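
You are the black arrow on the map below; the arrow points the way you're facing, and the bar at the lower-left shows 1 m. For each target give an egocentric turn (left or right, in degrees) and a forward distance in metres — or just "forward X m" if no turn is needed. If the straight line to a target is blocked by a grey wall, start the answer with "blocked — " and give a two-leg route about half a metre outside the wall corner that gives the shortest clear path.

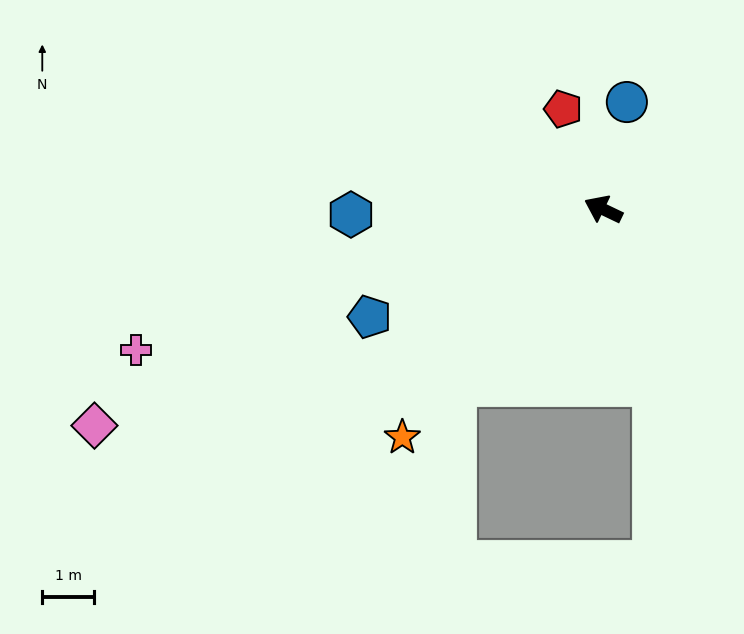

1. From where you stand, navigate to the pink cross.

turn left 42°, forward 9.4 m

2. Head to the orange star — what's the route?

turn left 74°, forward 5.9 m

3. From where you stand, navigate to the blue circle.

turn right 77°, forward 2.1 m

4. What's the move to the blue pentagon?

turn left 50°, forward 5.0 m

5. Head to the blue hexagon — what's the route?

turn left 27°, forward 4.9 m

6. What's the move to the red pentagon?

turn right 43°, forward 2.1 m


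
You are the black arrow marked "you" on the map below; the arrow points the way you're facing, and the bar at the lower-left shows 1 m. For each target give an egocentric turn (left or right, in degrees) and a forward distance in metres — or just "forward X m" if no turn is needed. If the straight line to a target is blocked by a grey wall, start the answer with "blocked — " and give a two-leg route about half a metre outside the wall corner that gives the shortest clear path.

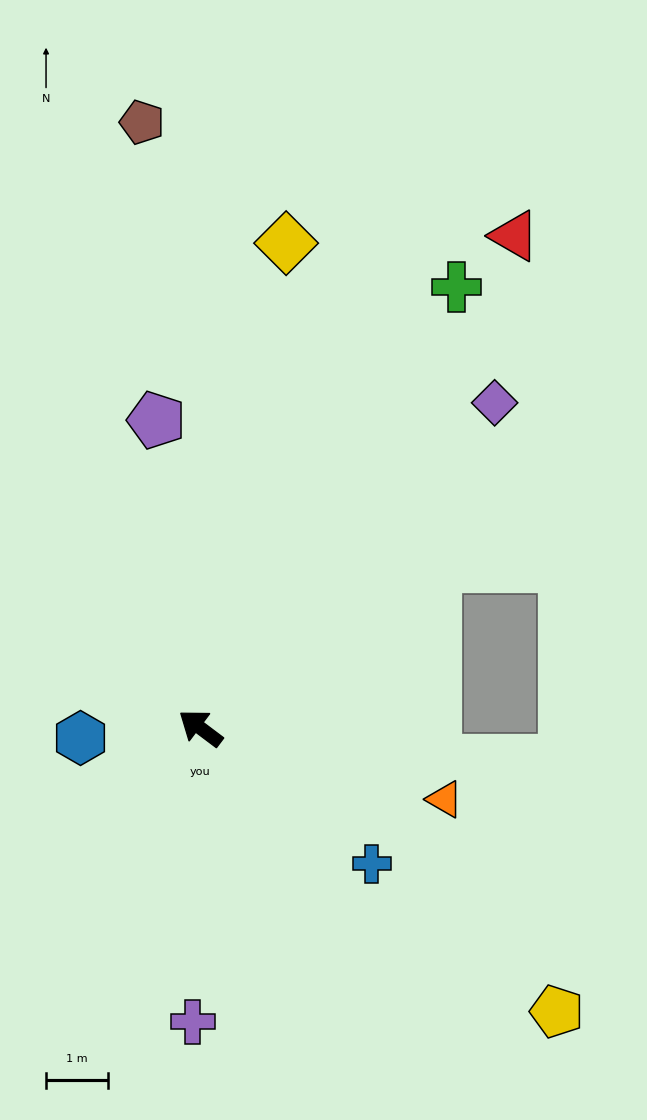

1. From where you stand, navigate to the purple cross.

turn left 125°, forward 4.8 m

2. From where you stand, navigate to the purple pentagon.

turn right 45°, forward 5.0 m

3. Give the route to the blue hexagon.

turn left 42°, forward 2.0 m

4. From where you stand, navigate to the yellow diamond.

turn right 63°, forward 8.0 m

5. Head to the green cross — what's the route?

turn right 83°, forward 8.3 m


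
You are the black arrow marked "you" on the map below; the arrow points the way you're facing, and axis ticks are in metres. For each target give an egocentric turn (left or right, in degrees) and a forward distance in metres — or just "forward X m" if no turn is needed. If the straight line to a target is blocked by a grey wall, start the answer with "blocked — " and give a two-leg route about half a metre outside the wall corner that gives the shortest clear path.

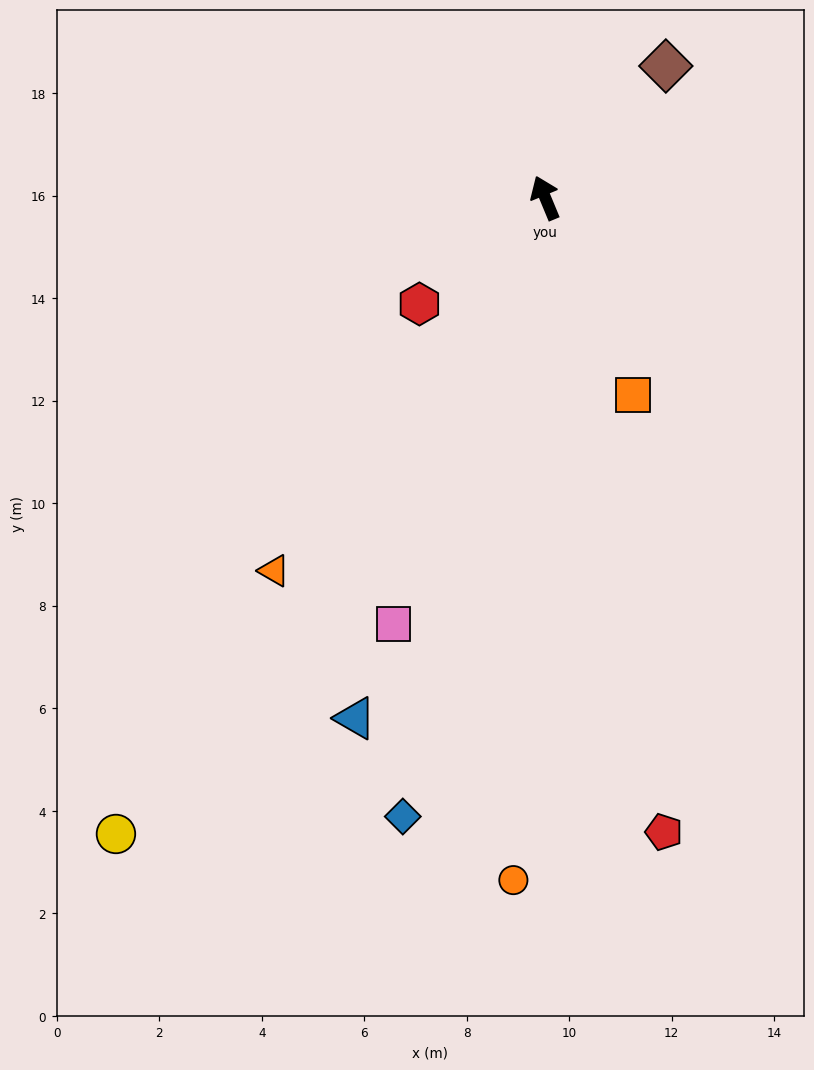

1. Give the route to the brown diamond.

turn right 65°, forward 3.5 m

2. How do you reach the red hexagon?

turn left 108°, forward 3.2 m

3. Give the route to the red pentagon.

turn left 168°, forward 12.6 m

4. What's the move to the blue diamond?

turn left 144°, forward 12.4 m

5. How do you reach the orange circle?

turn left 155°, forward 13.3 m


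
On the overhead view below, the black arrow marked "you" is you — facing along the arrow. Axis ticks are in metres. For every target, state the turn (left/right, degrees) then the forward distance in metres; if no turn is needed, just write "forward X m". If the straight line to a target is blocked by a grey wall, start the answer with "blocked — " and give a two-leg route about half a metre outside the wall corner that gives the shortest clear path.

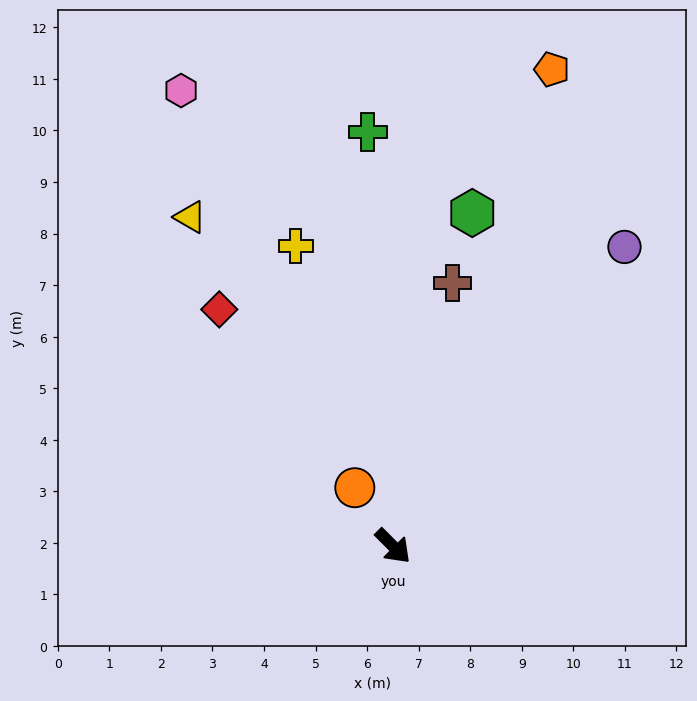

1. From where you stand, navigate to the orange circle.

turn left 168°, forward 1.4 m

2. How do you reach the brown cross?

turn left 122°, forward 5.2 m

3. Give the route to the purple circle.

turn left 97°, forward 7.3 m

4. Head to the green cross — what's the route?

turn left 138°, forward 8.1 m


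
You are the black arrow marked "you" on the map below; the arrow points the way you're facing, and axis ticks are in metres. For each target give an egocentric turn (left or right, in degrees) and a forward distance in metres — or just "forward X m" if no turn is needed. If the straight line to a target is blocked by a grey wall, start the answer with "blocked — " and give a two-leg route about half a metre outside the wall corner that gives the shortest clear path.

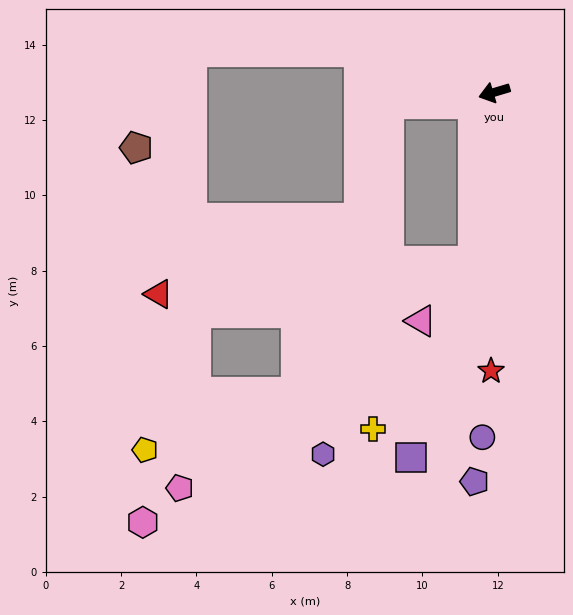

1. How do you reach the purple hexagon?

blocked — turn right 11°, forward 2.8 m, then turn left 74°, forward 9.5 m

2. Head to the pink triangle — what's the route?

blocked — turn left 67°, forward 4.5 m, then turn right 36°, forward 2.1 m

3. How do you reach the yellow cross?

blocked — turn right 11°, forward 2.8 m, then turn left 82°, forward 8.7 m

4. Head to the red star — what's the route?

turn left 73°, forward 7.4 m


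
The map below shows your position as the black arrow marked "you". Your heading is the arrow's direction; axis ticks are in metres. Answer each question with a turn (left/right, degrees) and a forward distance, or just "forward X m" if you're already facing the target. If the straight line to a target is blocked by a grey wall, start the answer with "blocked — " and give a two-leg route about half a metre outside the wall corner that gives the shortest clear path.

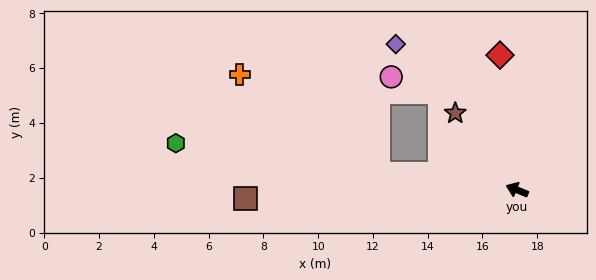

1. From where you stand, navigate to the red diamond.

turn right 61°, forward 5.0 m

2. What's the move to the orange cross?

blocked — turn left 15°, forward 5.1 m, then turn right 29°, forward 6.2 m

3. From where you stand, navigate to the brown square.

turn left 24°, forward 9.9 m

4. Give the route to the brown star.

turn right 29°, forward 3.6 m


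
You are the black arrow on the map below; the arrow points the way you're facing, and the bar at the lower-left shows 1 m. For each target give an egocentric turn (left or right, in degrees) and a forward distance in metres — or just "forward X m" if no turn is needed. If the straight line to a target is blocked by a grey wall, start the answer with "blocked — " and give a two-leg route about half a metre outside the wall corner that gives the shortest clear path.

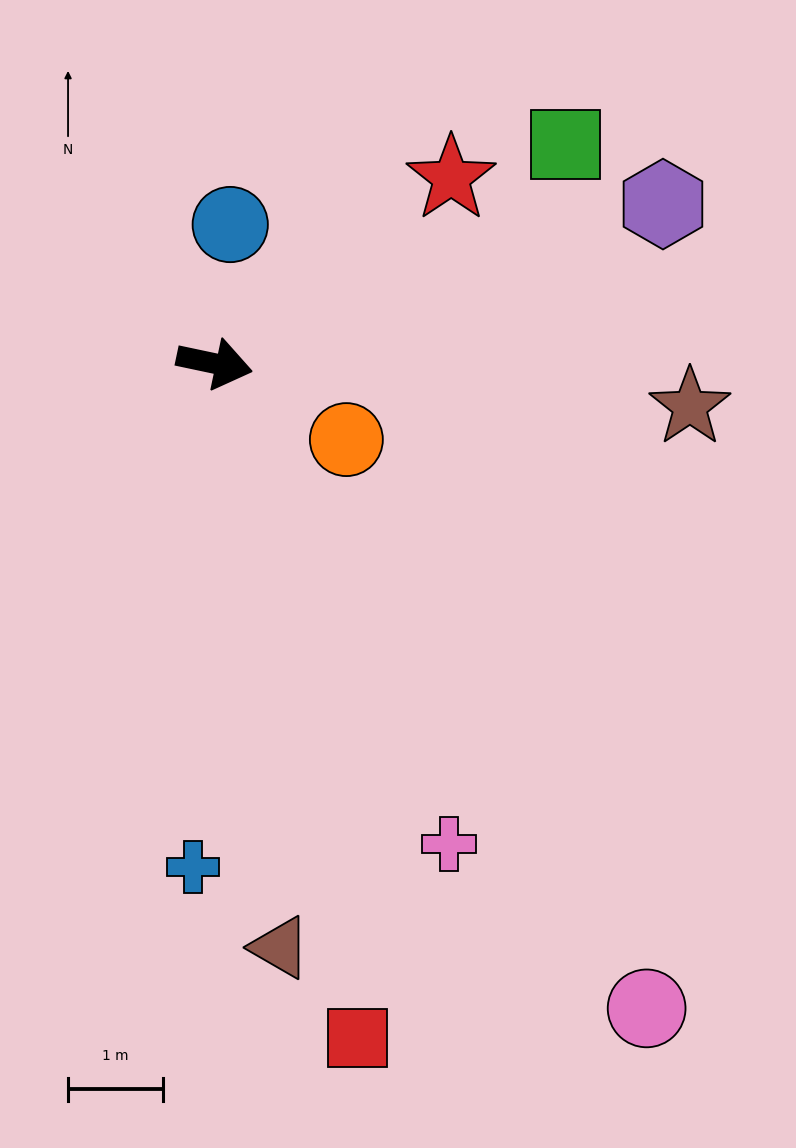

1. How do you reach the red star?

turn left 50°, forward 3.2 m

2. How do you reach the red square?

turn right 66°, forward 7.3 m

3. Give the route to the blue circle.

turn left 96°, forward 1.5 m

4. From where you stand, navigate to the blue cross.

turn right 80°, forward 5.3 m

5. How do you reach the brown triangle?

turn right 72°, forward 6.2 m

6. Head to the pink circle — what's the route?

turn right 44°, forward 8.2 m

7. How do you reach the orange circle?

turn right 18°, forward 1.6 m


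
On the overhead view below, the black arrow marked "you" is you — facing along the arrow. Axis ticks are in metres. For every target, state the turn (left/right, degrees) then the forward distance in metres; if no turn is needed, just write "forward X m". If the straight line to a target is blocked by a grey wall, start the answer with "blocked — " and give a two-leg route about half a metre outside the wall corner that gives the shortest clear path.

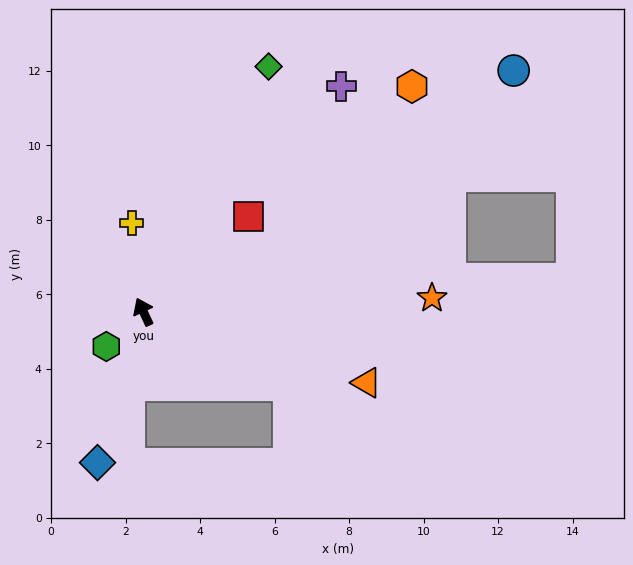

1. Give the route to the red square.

turn right 73°, forward 3.8 m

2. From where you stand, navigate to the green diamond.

turn right 52°, forward 7.4 m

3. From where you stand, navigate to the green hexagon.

turn left 108°, forward 1.4 m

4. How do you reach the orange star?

turn right 112°, forward 7.8 m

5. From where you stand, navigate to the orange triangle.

turn right 133°, forward 6.3 m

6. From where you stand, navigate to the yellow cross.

turn right 17°, forward 2.4 m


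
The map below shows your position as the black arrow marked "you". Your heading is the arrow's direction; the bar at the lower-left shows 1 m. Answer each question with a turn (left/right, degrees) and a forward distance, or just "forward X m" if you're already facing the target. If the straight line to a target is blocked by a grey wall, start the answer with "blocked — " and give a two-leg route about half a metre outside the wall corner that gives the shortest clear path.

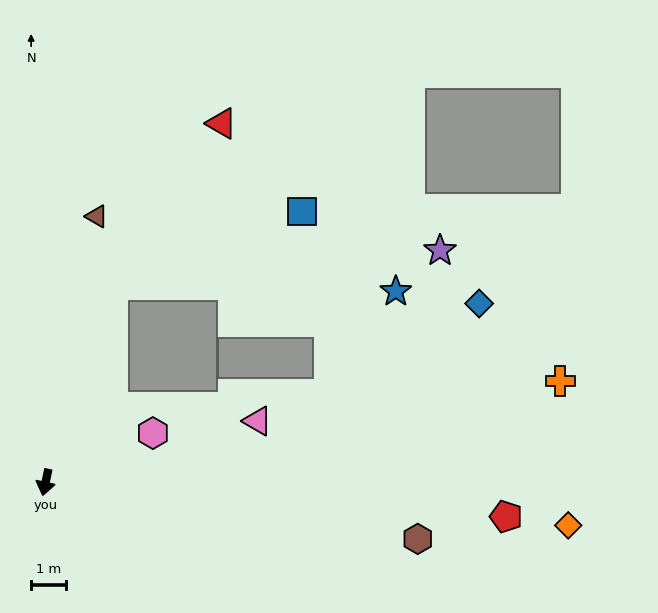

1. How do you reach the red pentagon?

turn left 98°, forward 13.4 m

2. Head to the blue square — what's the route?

blocked — turn left 173°, forward 6.0 m, then turn right 50°, forward 5.9 m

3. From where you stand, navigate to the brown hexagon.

turn left 93°, forward 10.9 m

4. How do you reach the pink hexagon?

turn left 127°, forward 3.4 m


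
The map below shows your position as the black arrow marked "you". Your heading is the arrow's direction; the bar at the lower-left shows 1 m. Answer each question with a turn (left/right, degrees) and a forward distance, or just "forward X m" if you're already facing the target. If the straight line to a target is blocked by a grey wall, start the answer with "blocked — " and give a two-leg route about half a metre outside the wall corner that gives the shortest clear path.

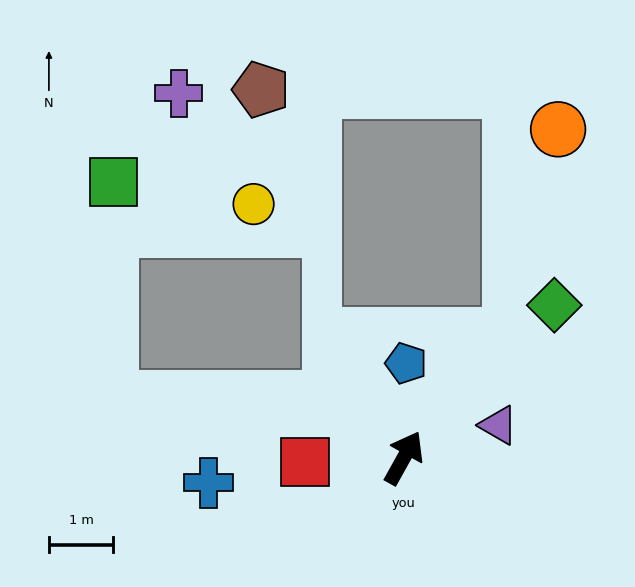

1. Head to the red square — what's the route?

turn left 122°, forward 1.5 m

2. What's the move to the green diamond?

turn right 15°, forward 3.3 m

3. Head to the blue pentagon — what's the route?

turn left 28°, forward 1.5 m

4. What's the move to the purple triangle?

turn right 42°, forward 1.6 m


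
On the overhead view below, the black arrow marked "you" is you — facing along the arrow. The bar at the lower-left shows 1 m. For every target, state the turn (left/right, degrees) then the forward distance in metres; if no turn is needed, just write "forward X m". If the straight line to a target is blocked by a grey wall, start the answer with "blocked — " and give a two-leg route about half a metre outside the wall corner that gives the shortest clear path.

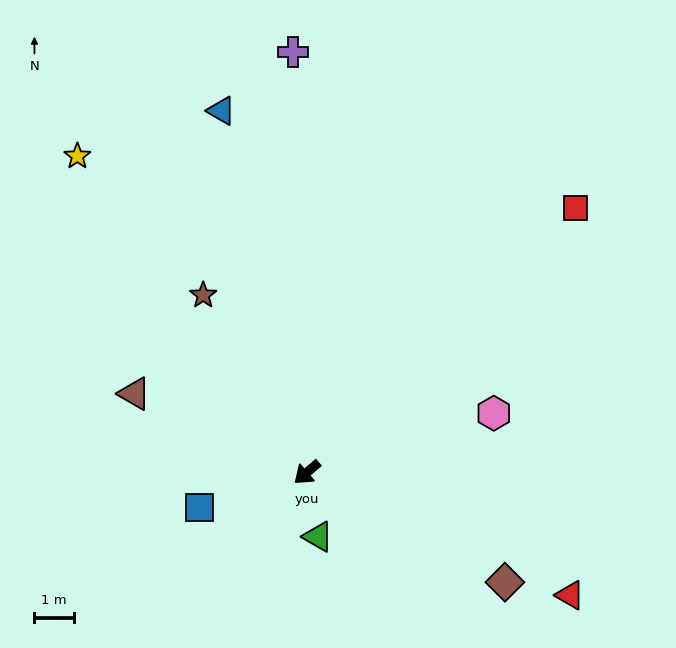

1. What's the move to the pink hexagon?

turn left 157°, forward 4.9 m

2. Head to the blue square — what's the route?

turn right 22°, forward 2.9 m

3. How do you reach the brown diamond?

turn left 110°, forward 5.7 m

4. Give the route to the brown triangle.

turn right 65°, forward 4.8 m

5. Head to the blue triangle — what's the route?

turn right 117°, forward 9.4 m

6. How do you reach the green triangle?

turn left 59°, forward 1.6 m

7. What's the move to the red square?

turn right 176°, forward 9.5 m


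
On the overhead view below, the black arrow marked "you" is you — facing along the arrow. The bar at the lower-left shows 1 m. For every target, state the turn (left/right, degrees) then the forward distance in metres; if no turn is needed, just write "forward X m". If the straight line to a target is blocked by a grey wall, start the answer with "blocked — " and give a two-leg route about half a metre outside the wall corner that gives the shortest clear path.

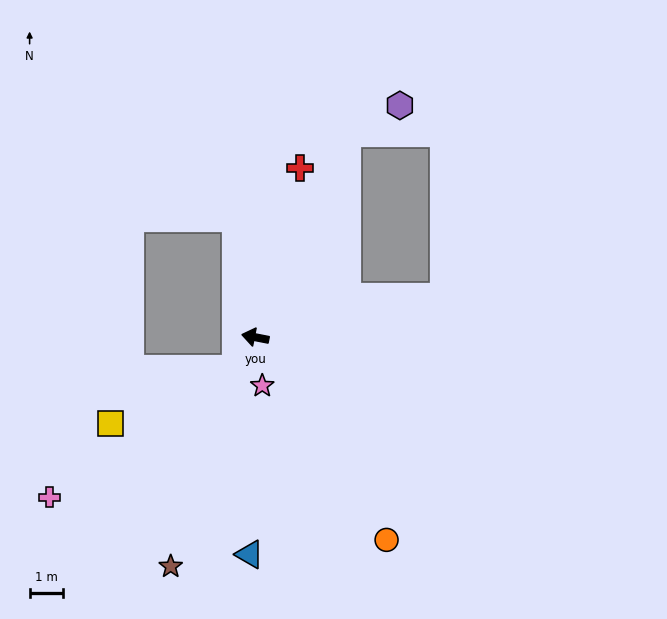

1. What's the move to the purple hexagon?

blocked — turn right 103°, forward 6.7 m, then turn right 38°, forward 1.8 m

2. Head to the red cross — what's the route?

turn right 94°, forward 5.2 m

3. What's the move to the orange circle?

turn left 134°, forward 7.2 m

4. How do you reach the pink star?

turn left 109°, forward 1.5 m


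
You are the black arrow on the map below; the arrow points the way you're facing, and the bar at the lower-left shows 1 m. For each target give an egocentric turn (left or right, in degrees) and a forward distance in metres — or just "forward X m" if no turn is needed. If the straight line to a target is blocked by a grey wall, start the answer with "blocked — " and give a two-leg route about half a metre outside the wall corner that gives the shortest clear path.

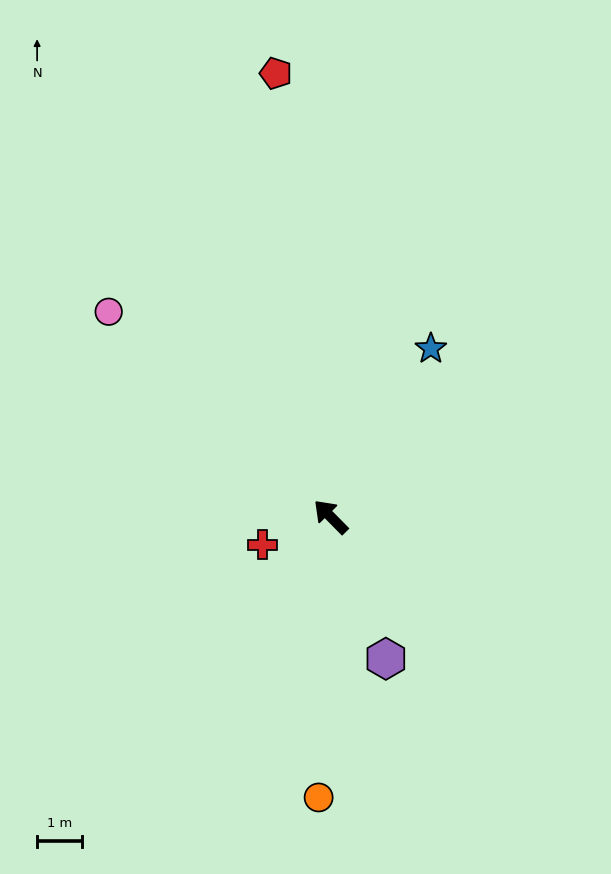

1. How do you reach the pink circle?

turn left 3°, forward 6.8 m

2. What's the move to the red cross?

turn left 68°, forward 1.7 m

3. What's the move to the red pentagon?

turn right 38°, forward 10.0 m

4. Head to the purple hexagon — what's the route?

turn left 157°, forward 3.4 m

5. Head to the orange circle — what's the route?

turn left 133°, forward 6.3 m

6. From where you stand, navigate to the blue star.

turn right 75°, forward 4.4 m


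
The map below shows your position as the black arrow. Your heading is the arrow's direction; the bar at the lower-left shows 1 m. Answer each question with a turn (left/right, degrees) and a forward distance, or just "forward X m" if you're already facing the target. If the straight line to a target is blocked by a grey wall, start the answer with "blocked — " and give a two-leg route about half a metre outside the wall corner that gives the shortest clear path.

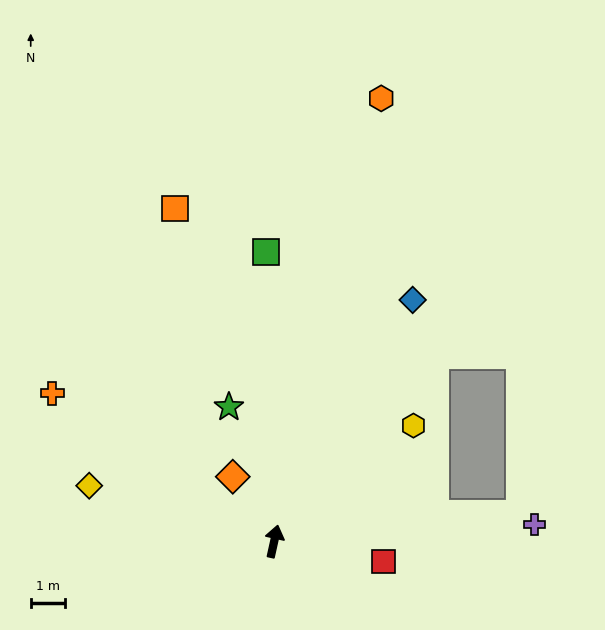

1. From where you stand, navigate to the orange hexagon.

forward 13.2 m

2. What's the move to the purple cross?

turn right 74°, forward 7.6 m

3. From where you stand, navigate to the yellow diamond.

turn left 86°, forward 5.6 m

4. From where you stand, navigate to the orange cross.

turn left 69°, forward 7.7 m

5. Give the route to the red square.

turn right 88°, forward 3.2 m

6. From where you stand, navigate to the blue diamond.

turn right 17°, forward 8.1 m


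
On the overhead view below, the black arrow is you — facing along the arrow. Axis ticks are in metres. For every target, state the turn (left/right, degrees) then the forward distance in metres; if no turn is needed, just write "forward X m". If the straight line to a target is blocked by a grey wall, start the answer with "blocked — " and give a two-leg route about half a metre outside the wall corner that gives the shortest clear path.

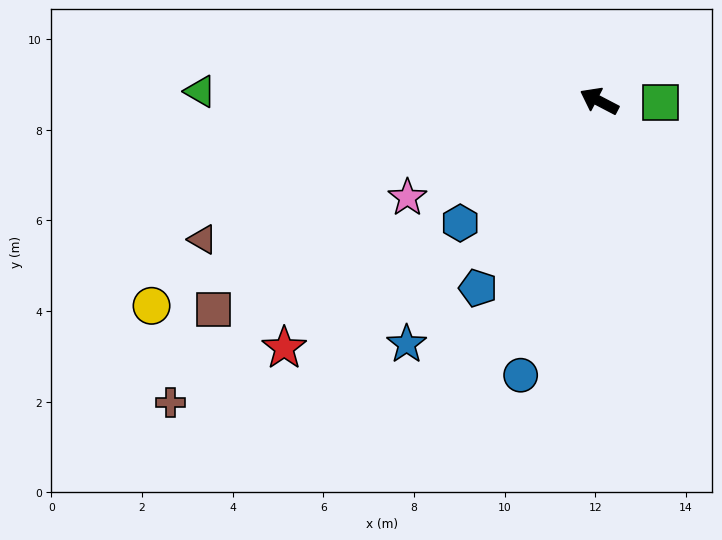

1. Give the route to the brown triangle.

turn left 47°, forward 9.3 m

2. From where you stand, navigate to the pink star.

turn left 54°, forward 4.7 m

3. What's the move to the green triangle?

turn left 26°, forward 8.8 m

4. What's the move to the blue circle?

turn left 102°, forward 6.3 m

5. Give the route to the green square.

turn right 154°, forward 1.4 m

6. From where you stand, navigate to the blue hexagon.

turn left 69°, forward 4.1 m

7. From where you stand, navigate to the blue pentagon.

turn left 85°, forward 4.9 m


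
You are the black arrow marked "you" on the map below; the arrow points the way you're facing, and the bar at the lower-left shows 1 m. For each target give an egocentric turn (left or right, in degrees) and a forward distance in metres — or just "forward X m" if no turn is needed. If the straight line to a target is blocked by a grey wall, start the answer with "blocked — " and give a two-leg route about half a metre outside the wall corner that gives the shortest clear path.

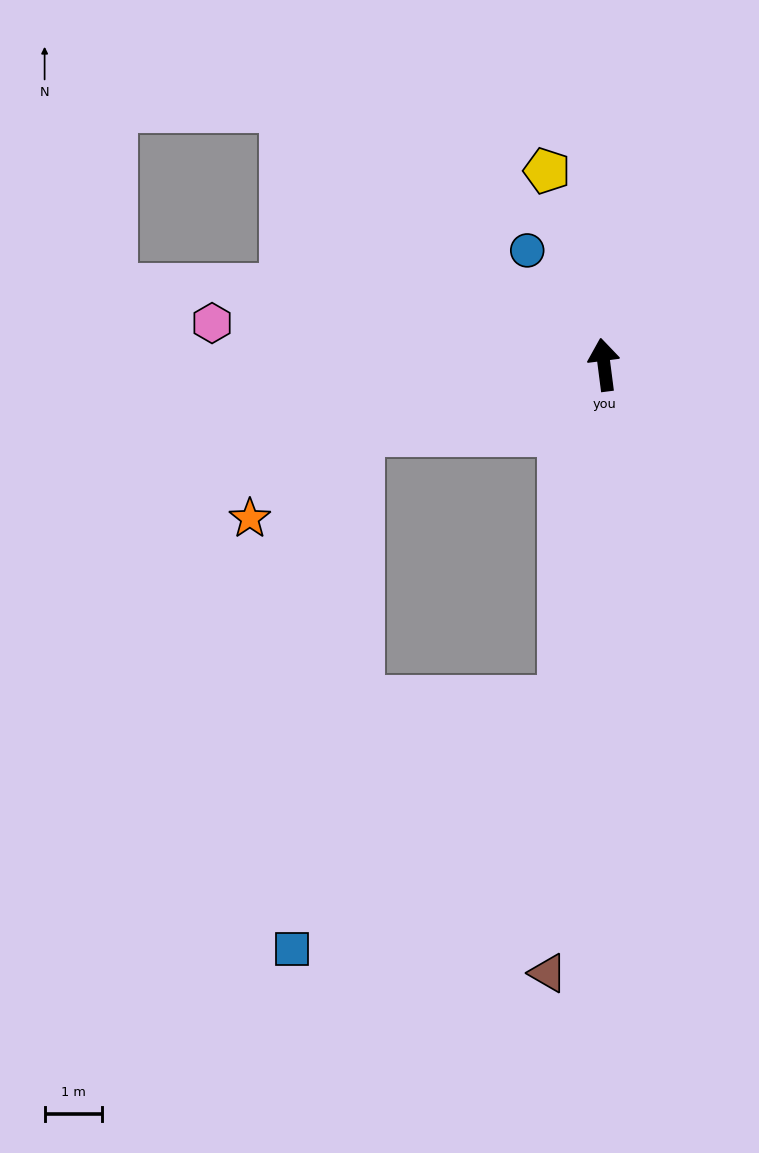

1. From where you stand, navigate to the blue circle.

turn left 27°, forward 2.4 m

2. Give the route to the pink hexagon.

turn left 77°, forward 6.9 m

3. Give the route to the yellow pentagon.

turn left 9°, forward 3.5 m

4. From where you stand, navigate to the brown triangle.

turn left 167°, forward 10.7 m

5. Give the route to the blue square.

blocked — turn left 165°, forward 5.9 m, then turn right 40°, forward 6.4 m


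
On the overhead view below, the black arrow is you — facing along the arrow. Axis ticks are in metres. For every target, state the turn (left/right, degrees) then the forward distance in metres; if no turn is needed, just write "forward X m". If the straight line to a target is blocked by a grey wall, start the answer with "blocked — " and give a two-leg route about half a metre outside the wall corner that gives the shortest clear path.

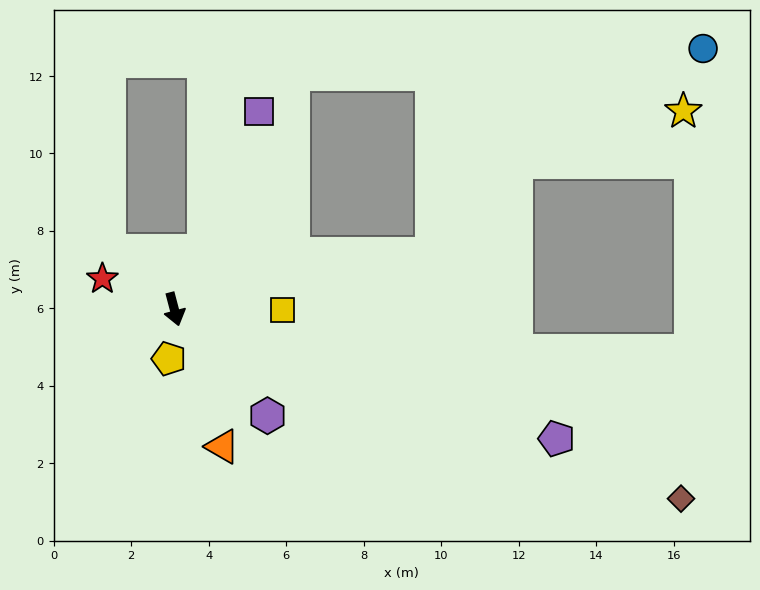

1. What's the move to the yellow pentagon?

turn right 21°, forward 1.3 m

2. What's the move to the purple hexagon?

turn left 26°, forward 3.7 m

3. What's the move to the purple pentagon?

turn left 57°, forward 10.4 m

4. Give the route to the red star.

turn right 128°, forward 2.0 m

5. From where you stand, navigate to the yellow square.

turn left 75°, forward 2.8 m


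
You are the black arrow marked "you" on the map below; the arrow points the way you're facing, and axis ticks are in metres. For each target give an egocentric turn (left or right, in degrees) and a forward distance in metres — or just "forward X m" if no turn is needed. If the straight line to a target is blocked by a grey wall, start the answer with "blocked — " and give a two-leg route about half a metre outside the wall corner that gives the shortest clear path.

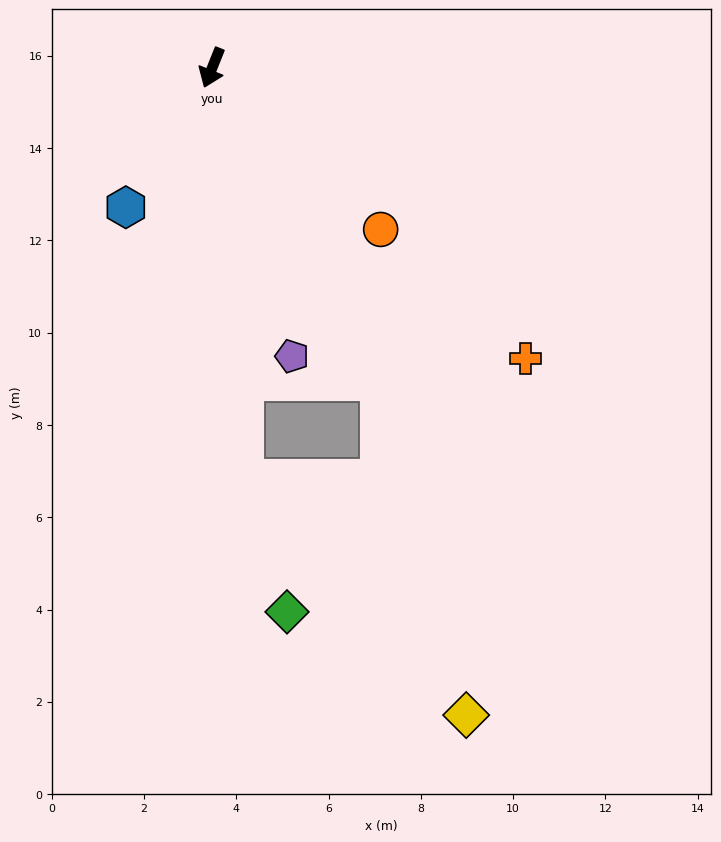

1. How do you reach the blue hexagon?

turn right 10°, forward 3.6 m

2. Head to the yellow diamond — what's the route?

blocked — turn left 50°, forward 7.7 m, then turn right 14°, forward 7.5 m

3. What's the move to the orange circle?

turn left 68°, forward 5.1 m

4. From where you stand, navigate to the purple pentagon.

turn left 37°, forward 6.5 m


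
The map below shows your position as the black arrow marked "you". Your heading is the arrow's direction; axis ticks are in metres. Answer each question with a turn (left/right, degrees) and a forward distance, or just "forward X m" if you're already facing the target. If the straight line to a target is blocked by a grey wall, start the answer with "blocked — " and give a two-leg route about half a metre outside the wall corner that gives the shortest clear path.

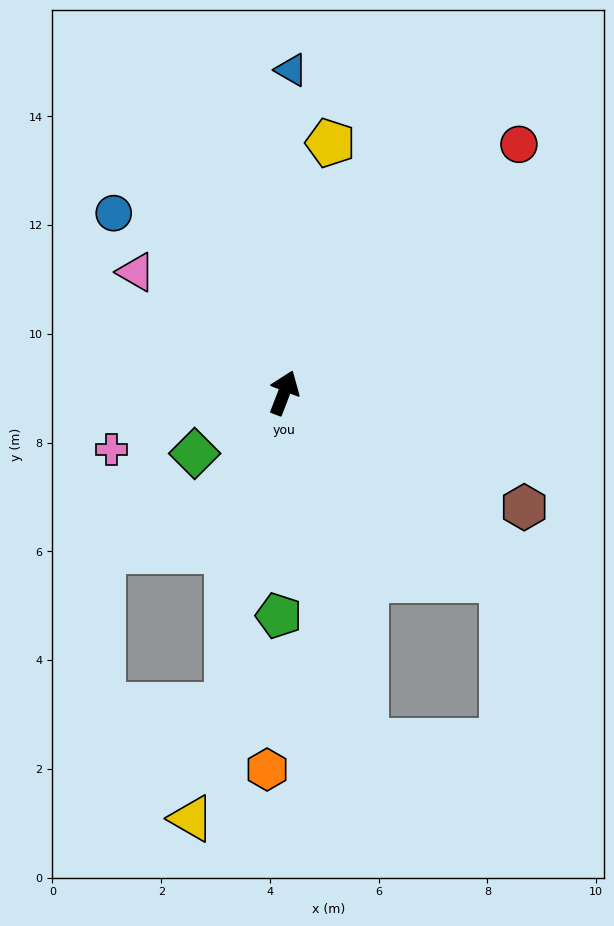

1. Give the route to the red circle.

turn right 22°, forward 6.3 m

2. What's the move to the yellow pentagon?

turn left 11°, forward 4.7 m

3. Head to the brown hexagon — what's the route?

turn right 94°, forward 4.9 m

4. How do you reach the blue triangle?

turn left 20°, forward 5.9 m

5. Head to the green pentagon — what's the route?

turn right 160°, forward 4.1 m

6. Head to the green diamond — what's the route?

turn left 145°, forward 2.0 m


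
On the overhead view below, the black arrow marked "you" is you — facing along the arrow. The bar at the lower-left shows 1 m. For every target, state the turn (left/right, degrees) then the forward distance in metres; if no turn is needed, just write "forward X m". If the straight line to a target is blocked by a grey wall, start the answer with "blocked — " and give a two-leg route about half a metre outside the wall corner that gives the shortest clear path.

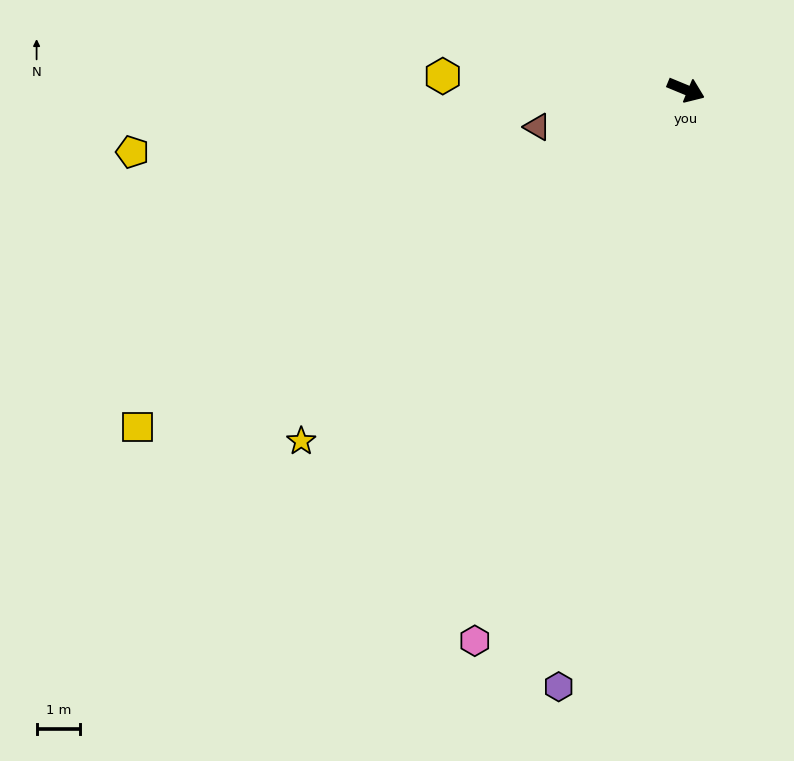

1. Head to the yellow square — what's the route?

turn right 126°, forward 14.8 m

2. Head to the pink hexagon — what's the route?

turn right 89°, forward 13.6 m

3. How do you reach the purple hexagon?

turn right 80°, forward 14.0 m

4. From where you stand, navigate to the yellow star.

turn right 115°, forward 12.0 m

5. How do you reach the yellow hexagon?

turn right 161°, forward 5.6 m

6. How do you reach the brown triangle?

turn right 144°, forward 3.5 m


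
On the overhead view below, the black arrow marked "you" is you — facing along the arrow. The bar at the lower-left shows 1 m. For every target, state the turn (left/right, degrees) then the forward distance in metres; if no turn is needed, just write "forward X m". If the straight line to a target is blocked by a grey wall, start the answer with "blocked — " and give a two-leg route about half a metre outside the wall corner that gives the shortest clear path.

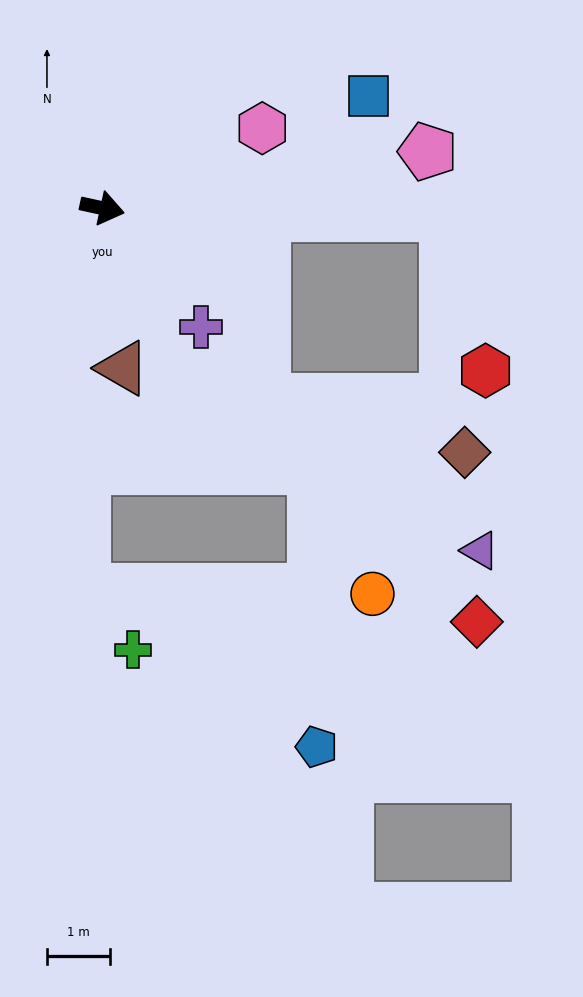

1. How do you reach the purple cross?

turn right 38°, forward 2.5 m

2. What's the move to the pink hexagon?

turn left 39°, forward 2.9 m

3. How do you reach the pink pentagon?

turn left 22°, forward 5.3 m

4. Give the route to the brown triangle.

turn right 70°, forward 2.6 m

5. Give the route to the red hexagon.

blocked — turn left 11°, forward 5.5 m, then turn right 75°, forward 2.6 m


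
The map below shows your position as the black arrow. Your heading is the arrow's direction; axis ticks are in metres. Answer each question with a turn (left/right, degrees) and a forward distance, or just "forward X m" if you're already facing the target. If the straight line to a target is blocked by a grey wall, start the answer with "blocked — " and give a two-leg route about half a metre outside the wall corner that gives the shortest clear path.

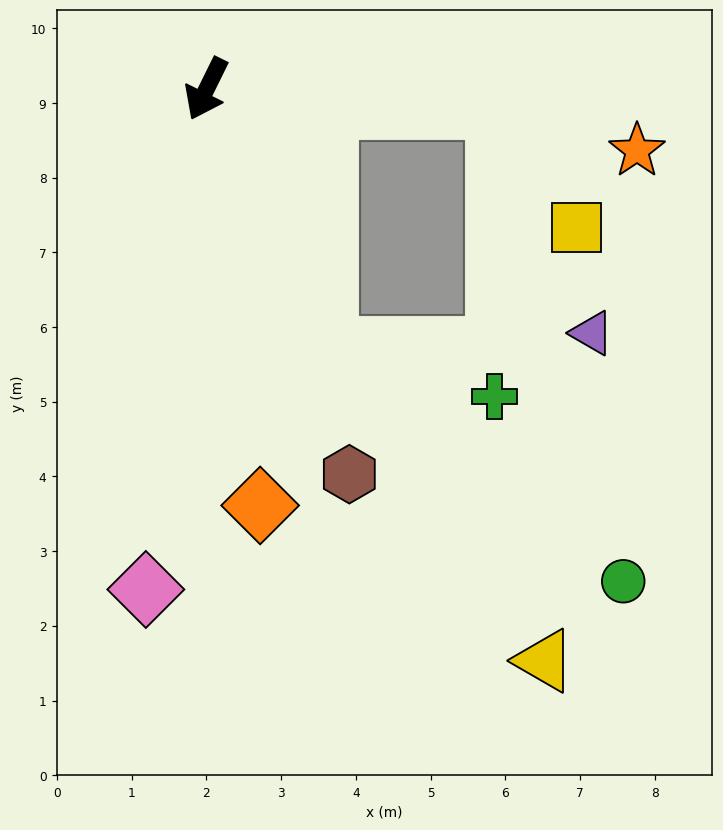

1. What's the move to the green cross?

blocked — turn left 51°, forward 3.8 m, then turn left 49°, forward 2.3 m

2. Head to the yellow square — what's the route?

blocked — turn left 113°, forward 3.9 m, then turn right 54°, forward 1.9 m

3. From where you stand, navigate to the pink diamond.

turn left 19°, forward 6.7 m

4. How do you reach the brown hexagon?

turn left 47°, forward 5.5 m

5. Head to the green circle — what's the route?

blocked — turn left 51°, forward 3.8 m, then turn left 27°, forward 5.1 m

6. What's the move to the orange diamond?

turn left 34°, forward 5.6 m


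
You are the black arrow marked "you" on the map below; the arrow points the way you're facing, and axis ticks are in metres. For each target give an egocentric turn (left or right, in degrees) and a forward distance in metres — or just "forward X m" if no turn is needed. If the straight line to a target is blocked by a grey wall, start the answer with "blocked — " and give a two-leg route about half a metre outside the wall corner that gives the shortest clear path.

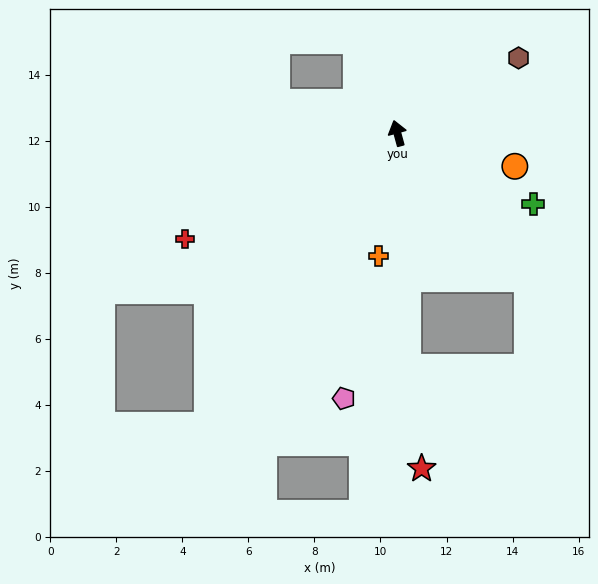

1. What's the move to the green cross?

turn right 133°, forward 4.6 m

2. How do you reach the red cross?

turn left 101°, forward 7.2 m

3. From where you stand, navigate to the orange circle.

turn right 121°, forward 3.7 m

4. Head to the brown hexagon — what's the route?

turn right 73°, forward 4.3 m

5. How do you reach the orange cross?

turn left 156°, forward 3.8 m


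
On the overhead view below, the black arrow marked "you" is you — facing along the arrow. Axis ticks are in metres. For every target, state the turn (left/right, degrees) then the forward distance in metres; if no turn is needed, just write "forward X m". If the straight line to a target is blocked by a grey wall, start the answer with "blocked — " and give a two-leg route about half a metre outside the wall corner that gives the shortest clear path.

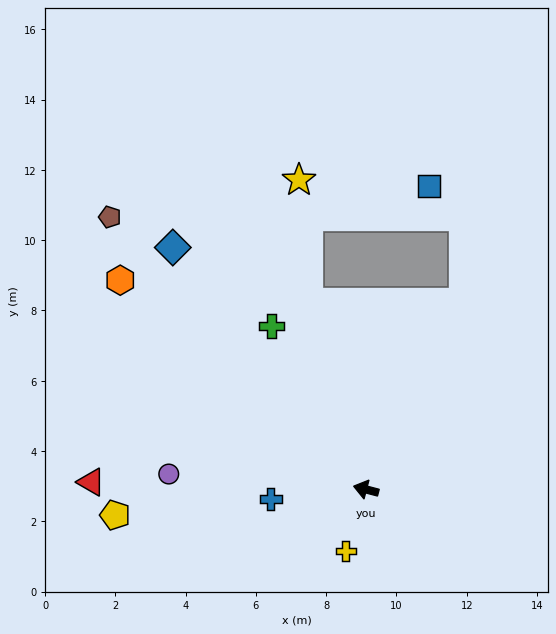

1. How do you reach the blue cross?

turn left 20°, forward 2.7 m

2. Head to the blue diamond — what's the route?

turn right 37°, forward 8.8 m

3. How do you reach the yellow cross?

turn left 87°, forward 1.8 m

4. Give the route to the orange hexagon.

turn right 26°, forward 9.2 m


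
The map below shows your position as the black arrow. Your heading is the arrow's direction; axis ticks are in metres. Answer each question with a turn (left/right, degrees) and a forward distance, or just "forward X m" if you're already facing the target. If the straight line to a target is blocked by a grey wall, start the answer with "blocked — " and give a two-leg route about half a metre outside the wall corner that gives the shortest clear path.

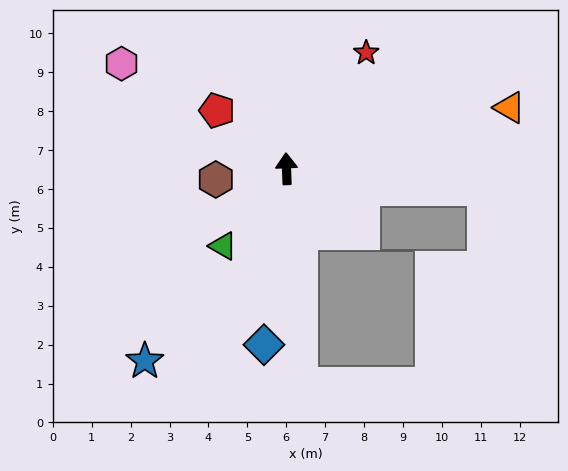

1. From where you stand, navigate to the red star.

turn right 37°, forward 3.6 m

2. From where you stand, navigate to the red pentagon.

turn left 48°, forward 2.3 m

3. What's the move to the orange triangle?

turn right 77°, forward 5.9 m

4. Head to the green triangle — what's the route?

turn left 138°, forward 2.6 m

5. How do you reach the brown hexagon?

turn left 97°, forward 1.8 m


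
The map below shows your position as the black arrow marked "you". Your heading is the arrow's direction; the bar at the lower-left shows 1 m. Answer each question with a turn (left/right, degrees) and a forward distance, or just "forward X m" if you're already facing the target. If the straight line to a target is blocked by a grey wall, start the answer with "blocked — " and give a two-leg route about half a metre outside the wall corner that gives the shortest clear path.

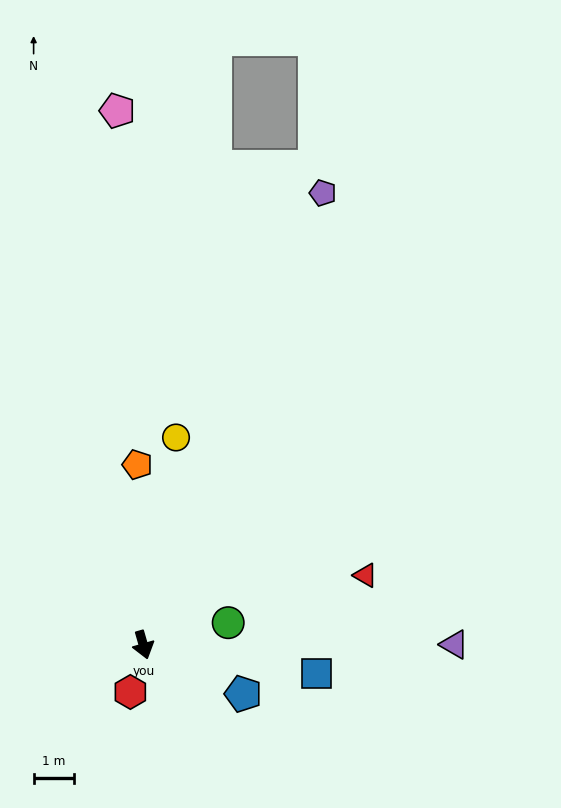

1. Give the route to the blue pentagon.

turn left 48°, forward 2.8 m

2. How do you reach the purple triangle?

turn left 74°, forward 7.8 m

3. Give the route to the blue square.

turn left 65°, forward 4.4 m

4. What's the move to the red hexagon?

turn right 31°, forward 1.2 m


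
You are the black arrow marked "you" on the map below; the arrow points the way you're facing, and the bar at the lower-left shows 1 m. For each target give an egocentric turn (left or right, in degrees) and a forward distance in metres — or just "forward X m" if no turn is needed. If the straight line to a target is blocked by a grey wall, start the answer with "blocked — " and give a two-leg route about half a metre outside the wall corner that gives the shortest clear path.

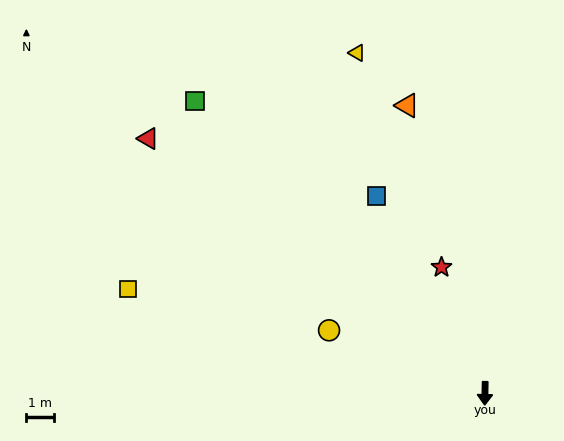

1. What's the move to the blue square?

turn right 150°, forward 8.2 m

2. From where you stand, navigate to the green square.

turn right 134°, forward 15.1 m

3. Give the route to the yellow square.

turn right 105°, forward 13.6 m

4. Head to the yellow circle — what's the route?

turn right 111°, forward 6.2 m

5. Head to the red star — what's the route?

turn right 160°, forward 4.9 m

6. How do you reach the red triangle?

turn right 126°, forward 15.4 m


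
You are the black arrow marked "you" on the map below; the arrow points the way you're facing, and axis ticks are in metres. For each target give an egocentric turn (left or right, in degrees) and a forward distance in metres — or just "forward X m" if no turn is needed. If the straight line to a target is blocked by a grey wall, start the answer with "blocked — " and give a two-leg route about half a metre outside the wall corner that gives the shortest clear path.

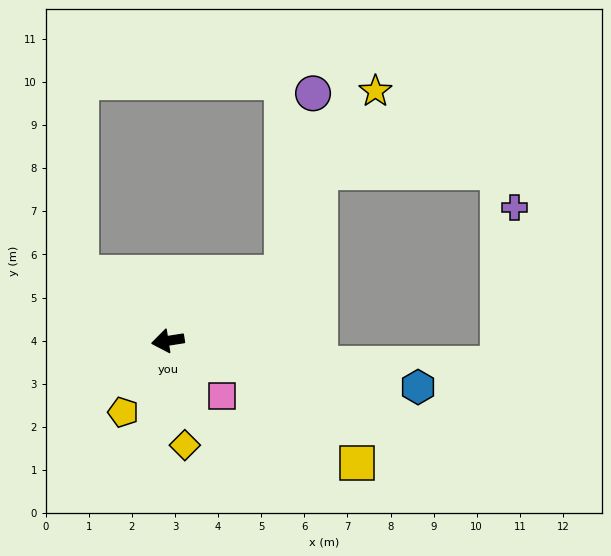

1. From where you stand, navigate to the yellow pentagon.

turn left 49°, forward 2.0 m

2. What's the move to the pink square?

turn left 126°, forward 1.8 m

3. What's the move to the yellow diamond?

turn left 90°, forward 2.5 m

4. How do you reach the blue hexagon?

turn left 161°, forward 5.9 m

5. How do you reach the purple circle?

blocked — turn right 159°, forward 3.1 m, then turn left 50°, forward 4.2 m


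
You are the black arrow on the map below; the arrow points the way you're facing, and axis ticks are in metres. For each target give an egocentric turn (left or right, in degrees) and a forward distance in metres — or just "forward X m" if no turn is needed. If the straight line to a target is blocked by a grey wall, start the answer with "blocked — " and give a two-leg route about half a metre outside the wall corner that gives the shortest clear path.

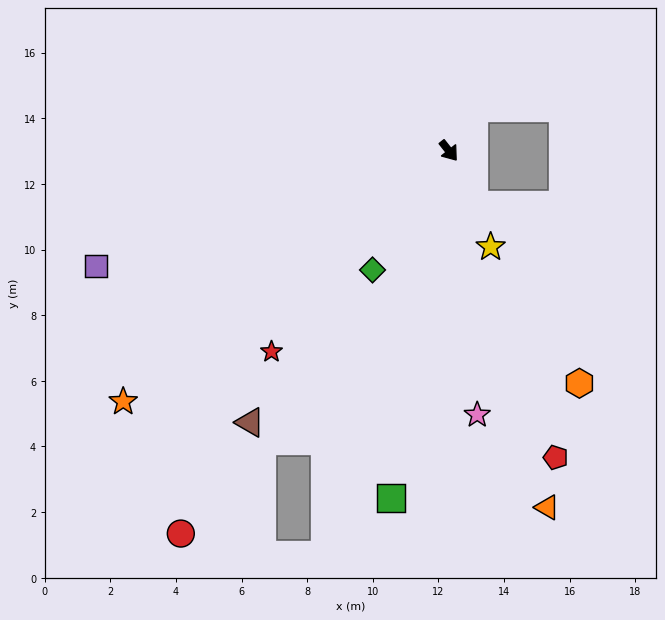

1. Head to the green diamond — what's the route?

turn right 71°, forward 4.3 m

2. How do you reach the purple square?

turn right 110°, forward 11.3 m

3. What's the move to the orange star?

turn right 91°, forward 12.5 m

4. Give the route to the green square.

turn right 48°, forward 10.7 m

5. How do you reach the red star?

turn right 80°, forward 8.2 m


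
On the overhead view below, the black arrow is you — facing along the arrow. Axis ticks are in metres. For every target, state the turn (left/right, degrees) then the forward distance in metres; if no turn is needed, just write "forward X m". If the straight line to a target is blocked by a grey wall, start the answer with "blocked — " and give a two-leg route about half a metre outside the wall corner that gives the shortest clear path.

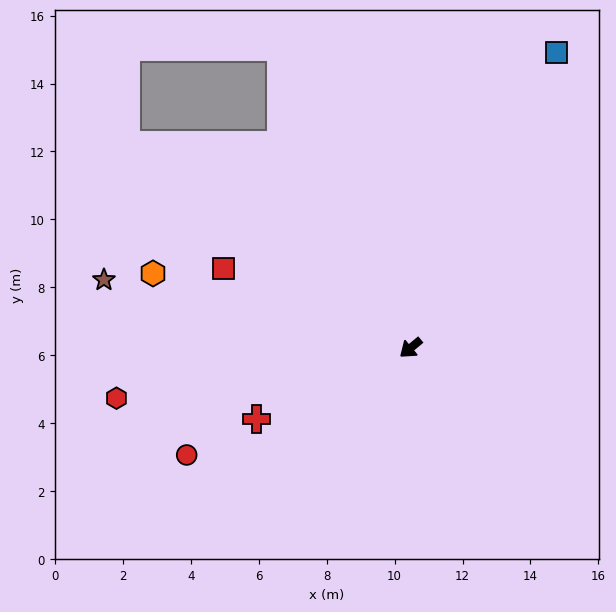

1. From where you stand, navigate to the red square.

turn right 63°, forward 6.0 m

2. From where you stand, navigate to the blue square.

turn right 156°, forward 9.7 m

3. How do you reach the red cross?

turn right 15°, forward 5.0 m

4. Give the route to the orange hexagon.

turn right 56°, forward 7.9 m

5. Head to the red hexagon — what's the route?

turn right 30°, forward 8.8 m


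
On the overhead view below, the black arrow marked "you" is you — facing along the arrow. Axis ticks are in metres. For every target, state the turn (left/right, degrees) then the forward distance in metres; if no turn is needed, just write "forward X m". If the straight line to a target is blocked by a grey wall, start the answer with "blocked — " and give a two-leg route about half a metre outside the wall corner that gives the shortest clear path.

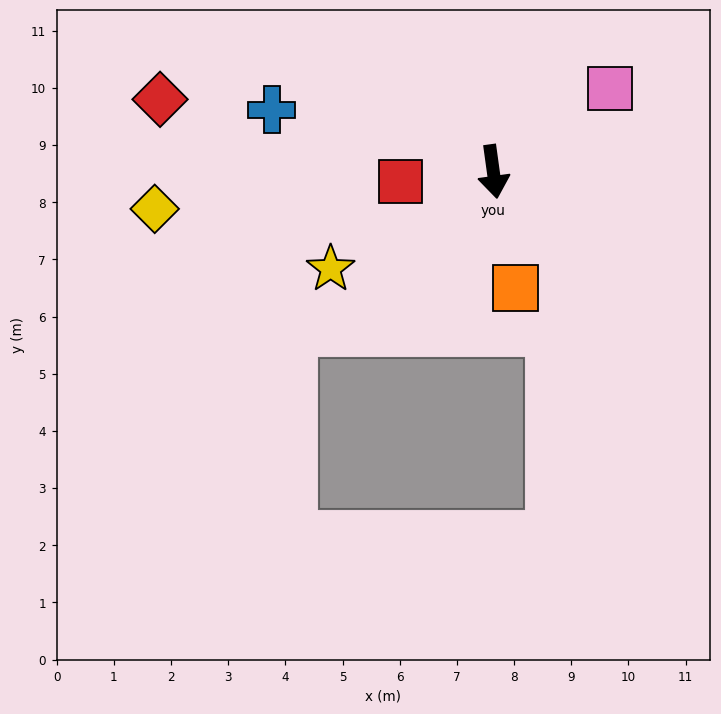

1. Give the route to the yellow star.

turn right 67°, forward 3.3 m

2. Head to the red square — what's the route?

turn right 92°, forward 1.6 m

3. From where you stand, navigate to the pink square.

turn left 118°, forward 2.5 m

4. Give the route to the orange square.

turn left 3°, forward 2.1 m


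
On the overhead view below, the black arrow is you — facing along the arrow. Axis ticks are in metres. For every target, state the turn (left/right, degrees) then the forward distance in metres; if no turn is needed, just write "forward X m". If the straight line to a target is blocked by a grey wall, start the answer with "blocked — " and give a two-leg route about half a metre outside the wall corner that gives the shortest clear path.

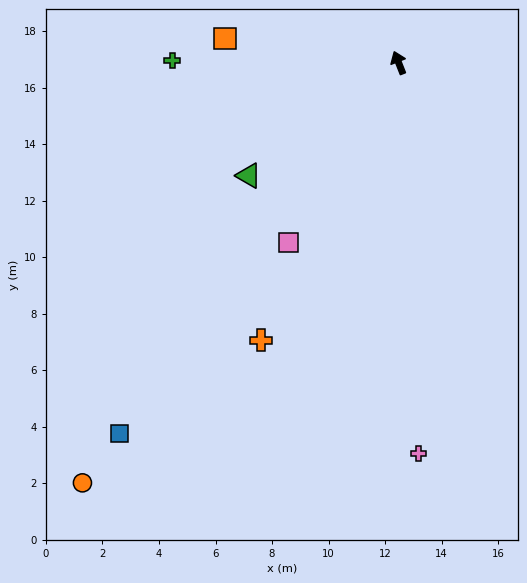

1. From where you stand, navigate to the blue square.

turn left 121°, forward 16.4 m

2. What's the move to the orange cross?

turn left 132°, forward 11.0 m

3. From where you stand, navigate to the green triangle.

turn left 105°, forward 6.6 m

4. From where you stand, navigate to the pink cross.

turn left 161°, forward 13.8 m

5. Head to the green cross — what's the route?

turn left 68°, forward 8.0 m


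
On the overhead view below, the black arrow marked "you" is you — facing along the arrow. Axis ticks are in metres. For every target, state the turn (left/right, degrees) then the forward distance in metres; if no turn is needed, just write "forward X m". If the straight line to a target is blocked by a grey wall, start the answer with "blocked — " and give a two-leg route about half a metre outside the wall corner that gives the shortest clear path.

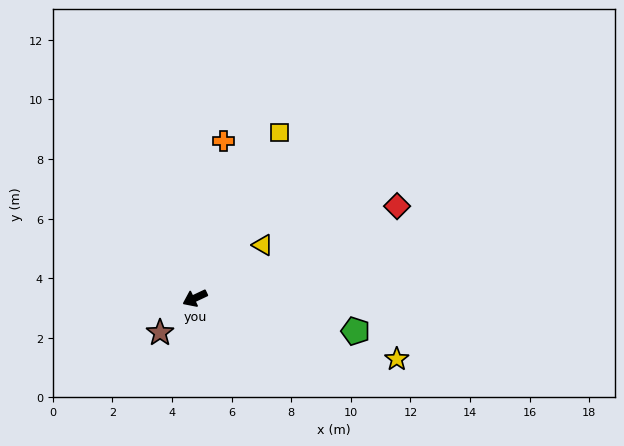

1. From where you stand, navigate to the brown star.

turn left 19°, forward 1.6 m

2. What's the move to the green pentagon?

turn left 143°, forward 5.5 m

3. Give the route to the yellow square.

turn right 142°, forward 6.2 m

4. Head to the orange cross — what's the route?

turn right 126°, forward 5.4 m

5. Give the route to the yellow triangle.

turn right 167°, forward 2.9 m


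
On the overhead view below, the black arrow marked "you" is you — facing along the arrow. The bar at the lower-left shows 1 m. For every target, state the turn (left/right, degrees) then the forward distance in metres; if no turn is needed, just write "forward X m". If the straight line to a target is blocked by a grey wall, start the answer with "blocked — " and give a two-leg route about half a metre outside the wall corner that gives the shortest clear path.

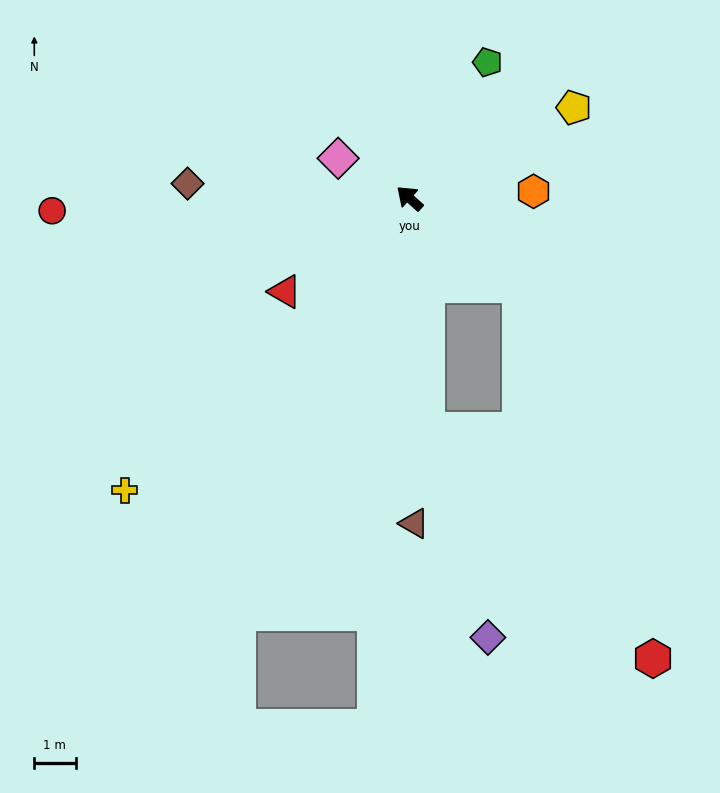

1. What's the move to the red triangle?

turn left 79°, forward 3.8 m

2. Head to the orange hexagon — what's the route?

turn right 135°, forward 3.0 m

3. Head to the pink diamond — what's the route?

turn left 13°, forward 2.0 m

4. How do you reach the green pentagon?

turn right 78°, forward 3.8 m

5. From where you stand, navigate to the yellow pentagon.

turn right 109°, forward 4.5 m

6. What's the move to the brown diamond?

turn left 38°, forward 5.4 m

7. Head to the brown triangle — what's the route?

turn left 133°, forward 7.9 m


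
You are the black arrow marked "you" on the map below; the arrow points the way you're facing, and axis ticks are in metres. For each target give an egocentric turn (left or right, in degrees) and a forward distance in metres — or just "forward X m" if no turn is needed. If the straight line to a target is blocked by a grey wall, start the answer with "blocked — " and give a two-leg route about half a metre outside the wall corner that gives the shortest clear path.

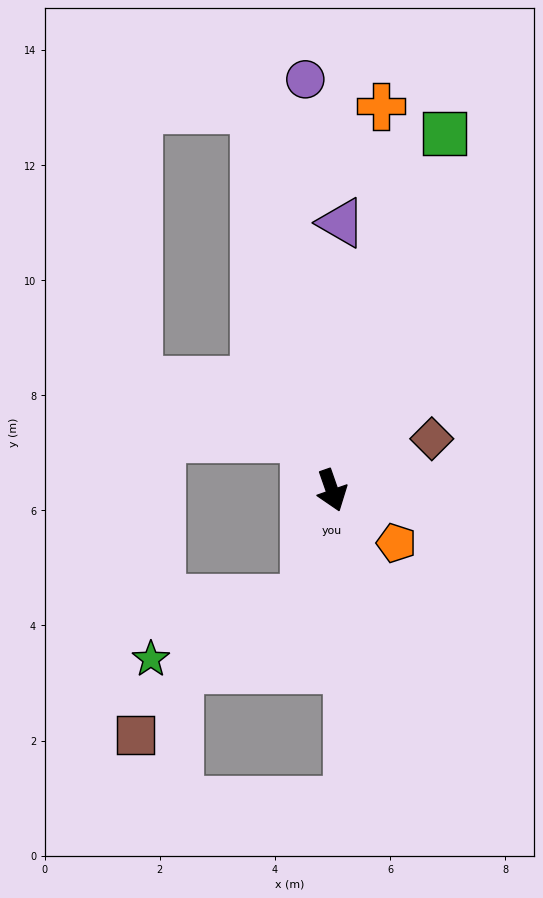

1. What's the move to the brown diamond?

turn left 98°, forward 2.0 m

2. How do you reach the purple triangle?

turn left 159°, forward 4.7 m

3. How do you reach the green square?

turn left 143°, forward 6.5 m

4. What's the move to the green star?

blocked — turn right 33°, forward 1.9 m, then turn right 55°, forward 2.9 m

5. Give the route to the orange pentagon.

turn left 31°, forward 1.4 m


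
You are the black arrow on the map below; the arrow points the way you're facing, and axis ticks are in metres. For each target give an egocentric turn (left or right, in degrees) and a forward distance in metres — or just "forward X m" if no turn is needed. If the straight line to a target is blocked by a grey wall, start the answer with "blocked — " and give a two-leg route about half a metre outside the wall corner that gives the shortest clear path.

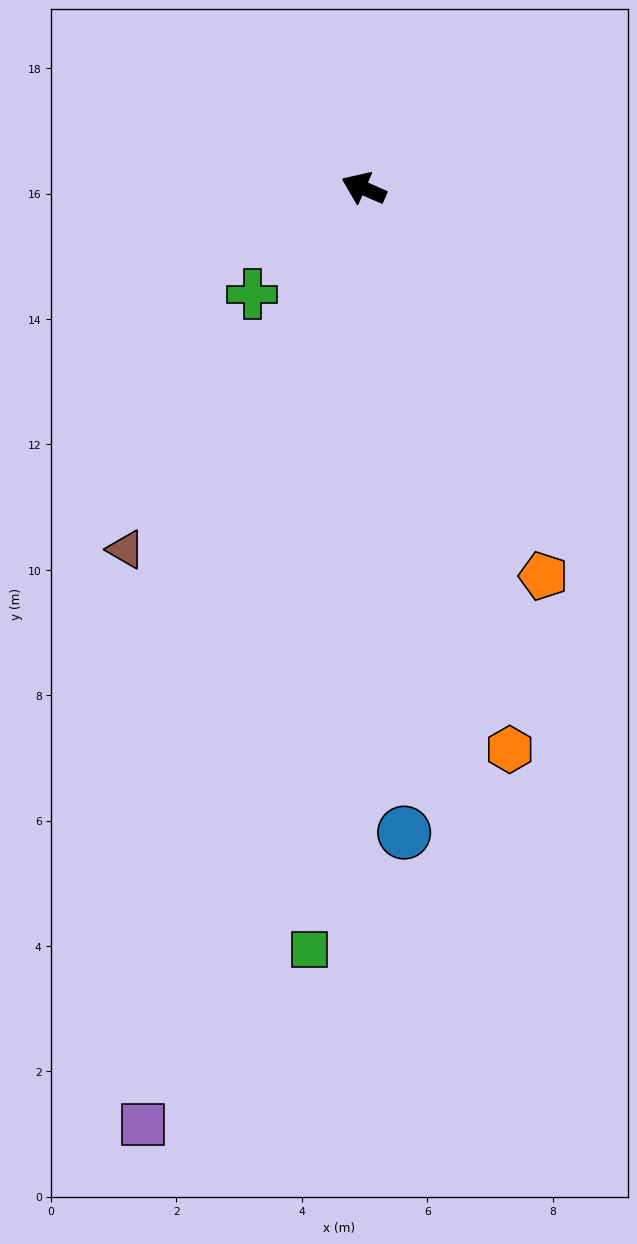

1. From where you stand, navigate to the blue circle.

turn left 117°, forward 10.3 m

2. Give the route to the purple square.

turn left 100°, forward 15.3 m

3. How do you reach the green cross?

turn left 67°, forward 2.5 m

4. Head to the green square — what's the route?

turn left 110°, forward 12.2 m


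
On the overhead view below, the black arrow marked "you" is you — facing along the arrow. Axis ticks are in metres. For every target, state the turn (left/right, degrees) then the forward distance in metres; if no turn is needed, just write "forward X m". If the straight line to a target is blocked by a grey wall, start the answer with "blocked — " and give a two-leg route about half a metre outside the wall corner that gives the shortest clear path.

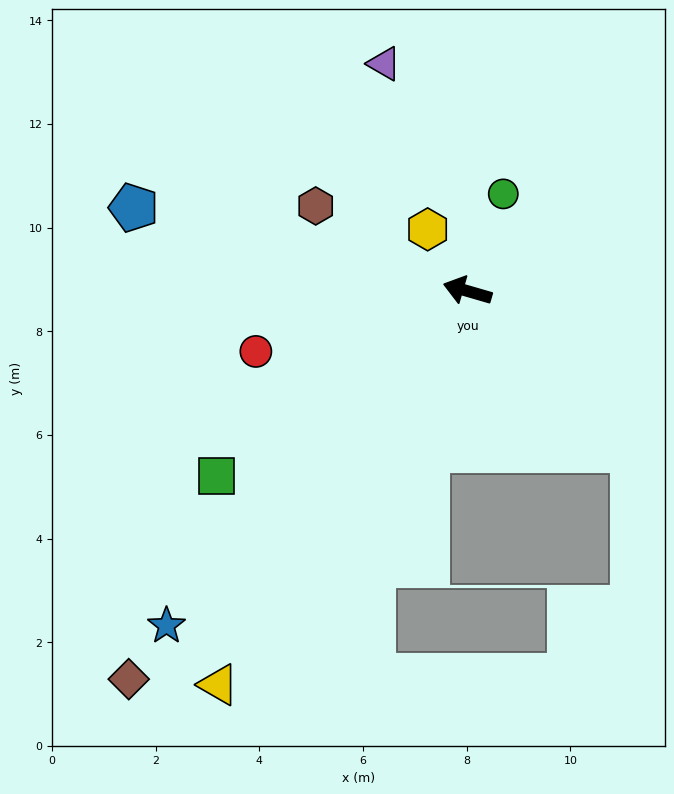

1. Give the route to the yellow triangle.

turn left 74°, forward 9.0 m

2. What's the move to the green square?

turn left 53°, forward 6.0 m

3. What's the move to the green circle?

turn right 94°, forward 2.0 m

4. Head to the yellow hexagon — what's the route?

turn right 41°, forward 1.4 m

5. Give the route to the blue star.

turn left 64°, forward 8.7 m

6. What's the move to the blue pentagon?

turn left 2°, forward 6.6 m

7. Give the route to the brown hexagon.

turn right 13°, forward 3.4 m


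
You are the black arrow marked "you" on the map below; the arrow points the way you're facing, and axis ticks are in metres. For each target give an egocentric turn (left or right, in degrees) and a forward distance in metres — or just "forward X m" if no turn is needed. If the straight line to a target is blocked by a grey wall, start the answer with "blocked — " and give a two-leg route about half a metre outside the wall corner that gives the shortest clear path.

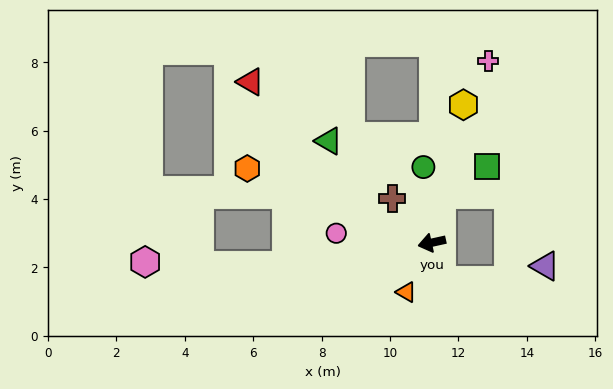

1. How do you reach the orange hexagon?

turn right 34°, forward 5.8 m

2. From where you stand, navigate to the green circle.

turn right 96°, forward 2.2 m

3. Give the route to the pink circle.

turn right 18°, forward 2.8 m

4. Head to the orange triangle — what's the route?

turn left 50°, forward 1.6 m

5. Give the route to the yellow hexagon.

turn right 115°, forward 4.1 m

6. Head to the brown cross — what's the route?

turn right 60°, forward 1.7 m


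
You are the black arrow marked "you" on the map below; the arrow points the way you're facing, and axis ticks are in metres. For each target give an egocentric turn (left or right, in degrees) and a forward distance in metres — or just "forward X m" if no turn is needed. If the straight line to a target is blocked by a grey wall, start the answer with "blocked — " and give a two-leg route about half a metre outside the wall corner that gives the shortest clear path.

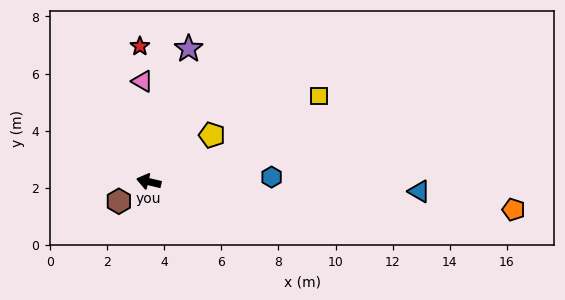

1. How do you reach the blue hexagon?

turn right 164°, forward 4.3 m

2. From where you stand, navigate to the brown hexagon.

turn left 47°, forward 1.3 m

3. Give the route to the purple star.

turn right 93°, forward 4.9 m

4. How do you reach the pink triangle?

turn right 73°, forward 3.5 m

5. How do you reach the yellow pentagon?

turn right 130°, forward 2.7 m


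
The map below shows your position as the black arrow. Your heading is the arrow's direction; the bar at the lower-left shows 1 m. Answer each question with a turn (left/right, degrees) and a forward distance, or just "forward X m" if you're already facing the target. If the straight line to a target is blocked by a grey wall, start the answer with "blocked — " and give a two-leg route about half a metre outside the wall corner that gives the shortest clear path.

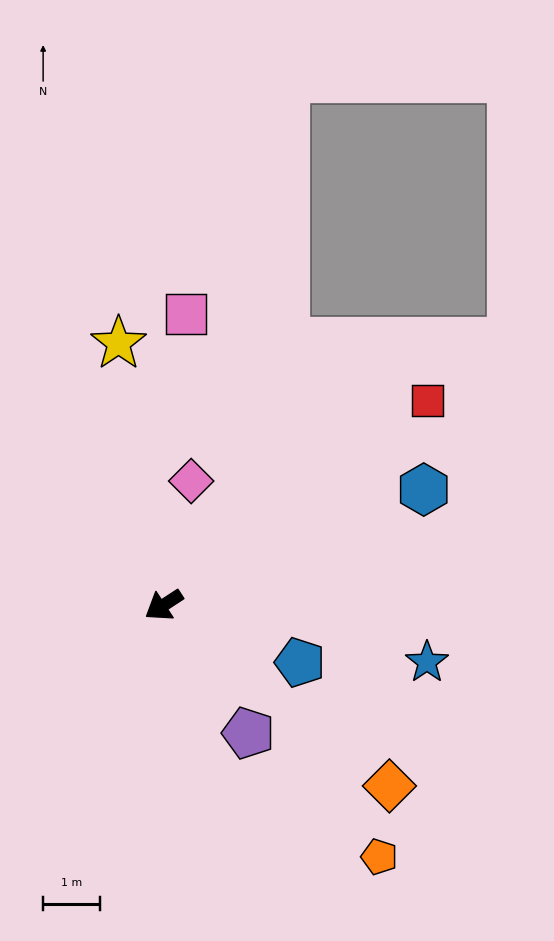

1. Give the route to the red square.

turn right 175°, forward 5.8 m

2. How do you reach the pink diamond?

turn right 136°, forward 2.2 m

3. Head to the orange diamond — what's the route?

turn left 108°, forward 5.1 m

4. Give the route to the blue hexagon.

turn left 171°, forward 5.0 m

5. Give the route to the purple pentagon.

turn left 90°, forward 2.7 m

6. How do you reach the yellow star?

turn right 113°, forward 4.6 m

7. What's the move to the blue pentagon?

turn left 124°, forward 2.6 m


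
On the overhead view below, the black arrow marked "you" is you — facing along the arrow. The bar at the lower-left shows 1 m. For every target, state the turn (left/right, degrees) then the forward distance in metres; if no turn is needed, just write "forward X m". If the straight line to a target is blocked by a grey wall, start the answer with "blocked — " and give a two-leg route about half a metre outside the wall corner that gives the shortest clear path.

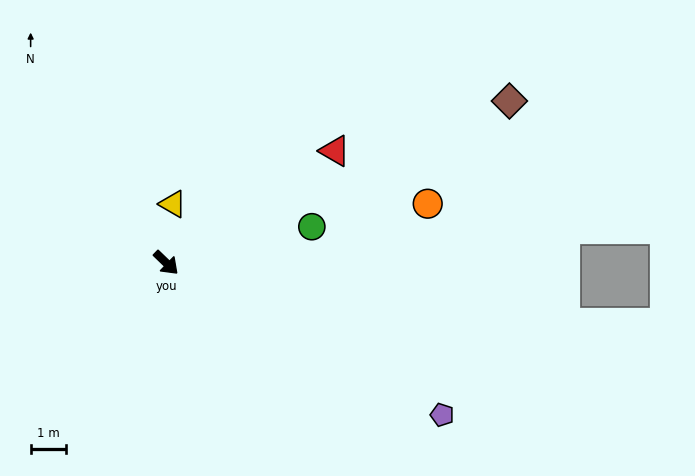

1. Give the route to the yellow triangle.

turn left 128°, forward 1.7 m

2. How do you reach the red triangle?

turn left 78°, forward 5.7 m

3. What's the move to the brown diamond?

turn left 69°, forward 10.7 m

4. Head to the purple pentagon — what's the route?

turn left 15°, forward 8.9 m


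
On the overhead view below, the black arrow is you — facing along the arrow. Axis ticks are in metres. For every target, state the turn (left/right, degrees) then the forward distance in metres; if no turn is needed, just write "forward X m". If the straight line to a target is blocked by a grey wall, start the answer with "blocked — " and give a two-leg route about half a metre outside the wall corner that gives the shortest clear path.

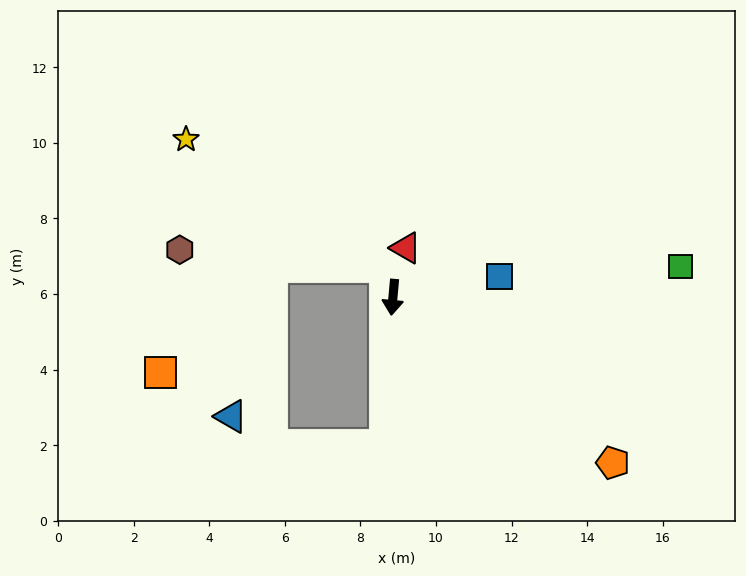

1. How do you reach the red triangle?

turn left 171°, forward 1.4 m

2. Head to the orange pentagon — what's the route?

turn left 58°, forward 7.3 m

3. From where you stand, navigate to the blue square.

turn left 106°, forward 2.9 m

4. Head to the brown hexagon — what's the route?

blocked — turn right 160°, forward 0.8 m, then turn left 70°, forward 5.4 m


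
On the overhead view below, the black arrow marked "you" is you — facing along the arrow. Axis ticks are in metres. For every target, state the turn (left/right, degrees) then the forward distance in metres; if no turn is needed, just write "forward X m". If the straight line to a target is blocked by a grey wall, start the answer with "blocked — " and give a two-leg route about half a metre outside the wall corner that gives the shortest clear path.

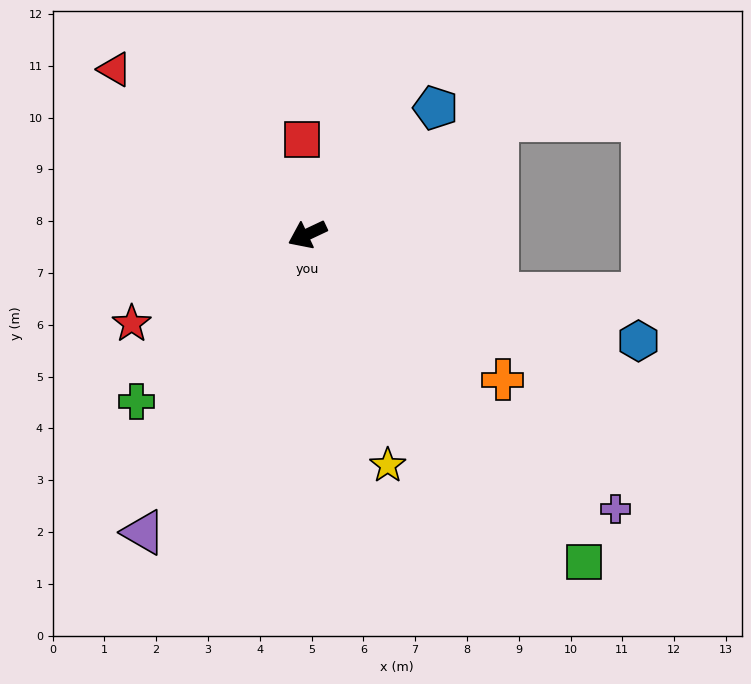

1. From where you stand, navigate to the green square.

turn left 105°, forward 8.3 m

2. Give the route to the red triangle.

turn right 66°, forward 4.9 m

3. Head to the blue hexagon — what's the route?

turn left 137°, forward 6.7 m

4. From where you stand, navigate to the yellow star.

turn left 84°, forward 4.7 m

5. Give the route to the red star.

forward 3.8 m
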